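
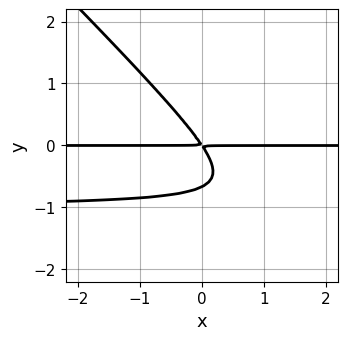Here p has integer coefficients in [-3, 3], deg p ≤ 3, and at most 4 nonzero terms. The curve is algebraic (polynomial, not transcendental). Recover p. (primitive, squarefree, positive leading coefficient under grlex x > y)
First, degree: a generic line meets the curve in up to 3 points, so deg p = 3.
Then, from the axis intercepts and sections: the visible x-axis segment lies entirely on the curve.
Finally, the integer polynomial consistent with all of this is the stated p.

3*x*y^2 + 3*y^3 + 3*x*y + 2*y^2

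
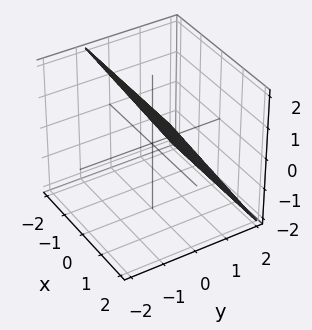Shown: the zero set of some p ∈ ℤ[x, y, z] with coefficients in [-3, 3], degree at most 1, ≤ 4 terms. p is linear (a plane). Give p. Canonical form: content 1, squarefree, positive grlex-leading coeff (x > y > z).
3*y + 2*z - 2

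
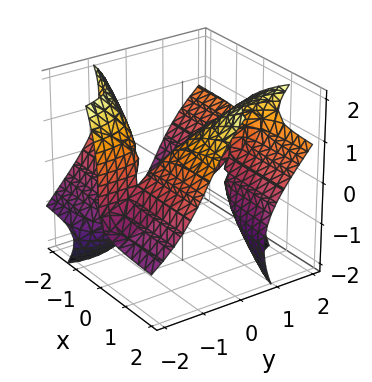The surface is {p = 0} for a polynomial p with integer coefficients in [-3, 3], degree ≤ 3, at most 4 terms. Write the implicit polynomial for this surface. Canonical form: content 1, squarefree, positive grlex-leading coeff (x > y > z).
2*x*y^2 - 3*x*y*z + z^3 - 3*x

The degree is 3 — the shape is more complex than any degree-2 surface.
From the visible intercepts: one z-axis crossing is at z = 0; every point of the y-axis in the box is on the surface; it meets the x-axis at x = 0 (among the integer gridlines).
Putting this together gives p.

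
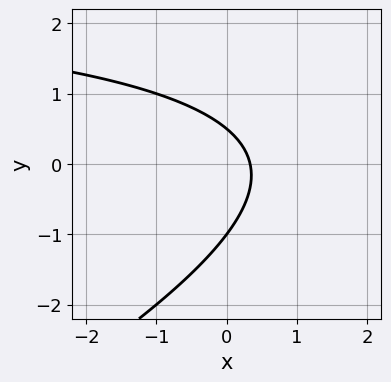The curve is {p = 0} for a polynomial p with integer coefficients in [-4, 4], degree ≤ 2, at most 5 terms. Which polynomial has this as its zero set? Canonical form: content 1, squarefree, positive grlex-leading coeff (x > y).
First, the degree is 2 — a generic line meets the curve in up to 2 points.
Next, observable constraints: it crosses the y-axis at the gridline y = -1.
Finally, assembling these constraints gives the stated polynomial.

x*y - 2*y^2 - 3*x - y + 1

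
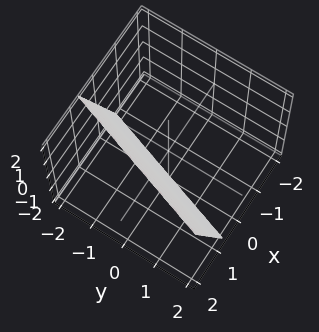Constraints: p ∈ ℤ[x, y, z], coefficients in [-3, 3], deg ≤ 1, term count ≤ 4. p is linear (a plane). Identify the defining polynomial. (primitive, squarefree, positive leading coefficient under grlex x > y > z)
3*x - y - z - 2

1. Degree: every cross-section is a straight line — this is a plane, so deg p = 1.
2. From the axis intercepts and sections: it meets the y-axis at y = -2 (among the integer gridlines); one z-axis crossing is at z = -2.
3. Assembling these constraints gives the stated polynomial.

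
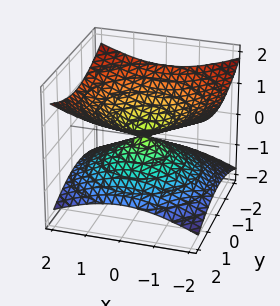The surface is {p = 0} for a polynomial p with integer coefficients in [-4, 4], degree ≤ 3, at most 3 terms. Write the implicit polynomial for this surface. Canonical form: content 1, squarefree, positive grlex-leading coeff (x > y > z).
1. deg p = 2. Two nappes meeting at a single point; a quadric.
2. Symmetries: the z-axis is an axis of rotation, so x and y enter only as x² + y²; the z ↦ −z reflection is a symmetry, so z appears only in even powers.
3. From the axis intercepts and sections: it meets the z-axis at z = 0 (among the integer gridlines); one y-axis crossing is at y = 0.
4. Matching integer coefficients to the picture gives p.

x^2 + y^2 - 3*z^2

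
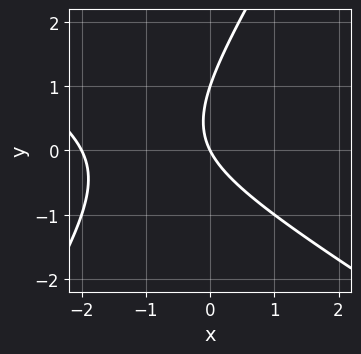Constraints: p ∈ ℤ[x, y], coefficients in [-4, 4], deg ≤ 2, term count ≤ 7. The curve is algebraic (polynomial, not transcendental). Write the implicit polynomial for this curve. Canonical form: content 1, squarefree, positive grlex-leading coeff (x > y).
x^2 + x*y - y^2 + 2*x + y

(a) deg p = 2. A generic line meets the curve in up to 2 points.
(b) Checking where it meets the axes: among the integer gridlines, it crosses the x-axis at x ∈ {-2, 0}; the y-axis gridline crossings are at y ∈ {0, 1}.
(c) Fitting integer coefficients to these (and the overall shape) gives p.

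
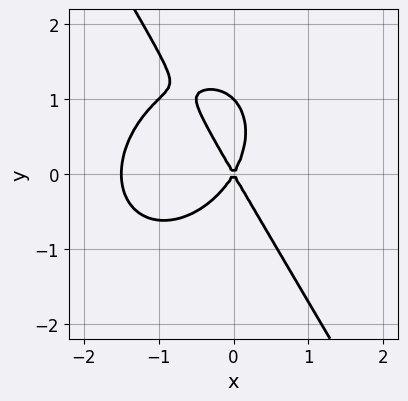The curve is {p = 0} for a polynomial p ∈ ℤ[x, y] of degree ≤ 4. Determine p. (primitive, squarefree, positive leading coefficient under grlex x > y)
2*x^3 + x*y^2 + y^3 + 3*x^2 - y^2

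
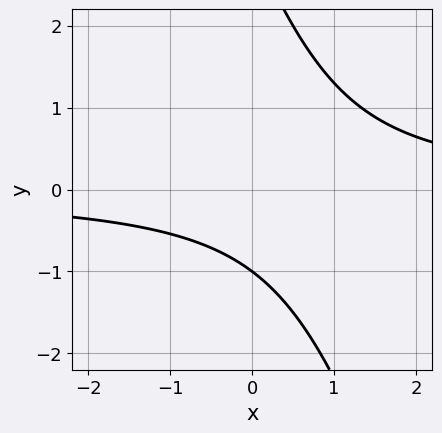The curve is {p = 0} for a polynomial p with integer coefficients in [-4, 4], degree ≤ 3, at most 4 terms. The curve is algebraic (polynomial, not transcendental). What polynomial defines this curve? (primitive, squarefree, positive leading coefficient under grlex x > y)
3*x*y + y^2 - 2*y - 3

Degree: a generic line meets the curve in up to 2 points, so deg p = 2.
From the axis intercepts and sections: no x-intercept at any integer in the box; it crosses the y-axis at the gridline y = -1.
Solving for integer coefficients yields p as stated.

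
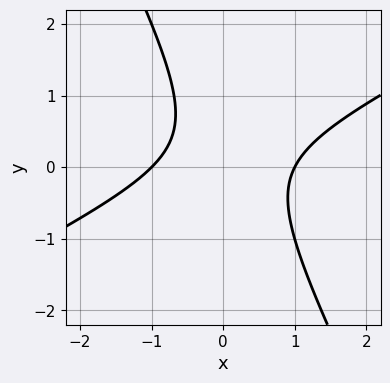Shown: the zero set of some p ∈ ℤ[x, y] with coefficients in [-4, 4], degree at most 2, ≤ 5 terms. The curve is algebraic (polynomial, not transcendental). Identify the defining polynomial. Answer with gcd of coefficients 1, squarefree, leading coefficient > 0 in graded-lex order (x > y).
2*x^2 - 3*x*y - 2*y^2 + y - 2

(a) Degree: the shape is more complex than any degree-1 curve, so deg p = 2.
(b) Checking where it meets the axes: the curve avoids every integer y-axis point in the box; the x-axis gridline crossings are at x ∈ {-1, 1}.
(c) Putting this together gives p.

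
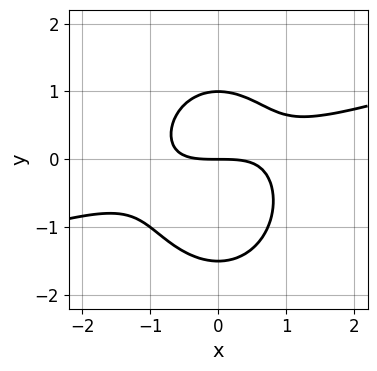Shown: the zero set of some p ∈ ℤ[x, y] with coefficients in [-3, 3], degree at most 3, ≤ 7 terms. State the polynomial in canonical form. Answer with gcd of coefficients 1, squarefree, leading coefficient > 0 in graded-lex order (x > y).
x^3 - 3*x^2*y - 2*y^3 - y^2 + 3*y

1. deg p = 3.
2. Checking where it meets the axes: among the integer gridlines, it crosses the y-axis at y ∈ {0, 1}; it crosses the x-axis at the gridline x = 0.
3. Solving for integer coefficients yields p as stated.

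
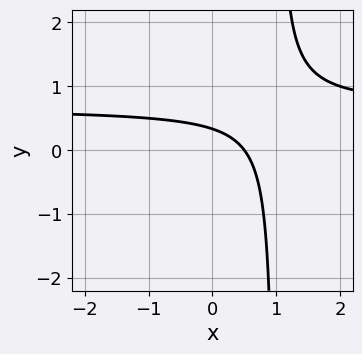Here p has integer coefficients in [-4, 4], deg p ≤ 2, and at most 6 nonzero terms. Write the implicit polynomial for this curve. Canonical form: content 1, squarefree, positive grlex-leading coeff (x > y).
First, the degree is 2 — no degree-1 curve has this shape.
Finally, solving for integer coefficients yields p as stated.

3*x*y - 2*x - 3*y + 1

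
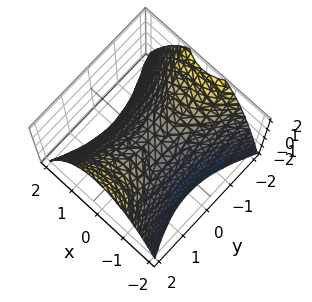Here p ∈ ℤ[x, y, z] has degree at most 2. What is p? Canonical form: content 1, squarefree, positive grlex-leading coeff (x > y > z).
(a) The degree is 2 — a saddle surface; a quadric.
(b) Symmetries: it's symmetric under y → −y, forcing even powers of y; mirror symmetry x ↦ −x ⇒ only even powers of x.
(c) From the axis intercepts and sections: one x-axis crossing is at x = 0; one y-axis crossing is at y = 0; it meets the z-axis at z = 0 (among the integer gridlines).
(d) Putting this together gives p.

2*x^2 - y^2 + 2*z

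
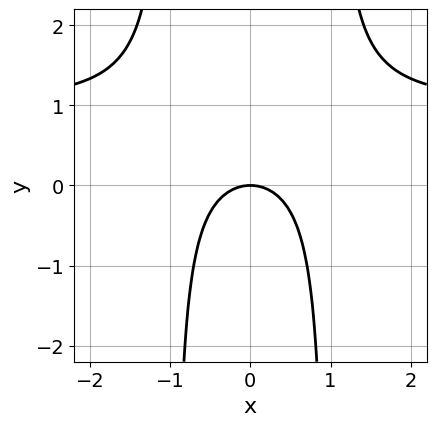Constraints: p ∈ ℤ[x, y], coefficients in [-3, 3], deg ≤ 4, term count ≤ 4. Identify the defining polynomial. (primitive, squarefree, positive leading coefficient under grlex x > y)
x^2*y - x^2 - y

1. Degree: no degree-2 curve has this shape, so deg p = 3.
2. Symmetries: it's symmetric under x → −x, forcing even powers of x.
3. From the visible intercepts: one x-axis crossing is at x = 0; one y-axis crossing is at y = 0.
4. Solving for integer coefficients yields p as stated.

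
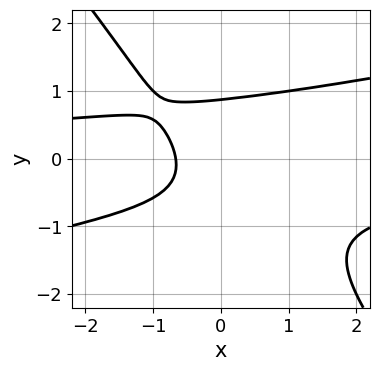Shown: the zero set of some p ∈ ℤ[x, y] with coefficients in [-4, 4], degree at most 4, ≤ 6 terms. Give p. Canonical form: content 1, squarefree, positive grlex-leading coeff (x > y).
x^2*y - 3*x*y^2 - 3*y^3 + 3*x + 2

The degree is 3 — no degree-2 curve has this shape.
Matching integer coefficients to the picture gives p.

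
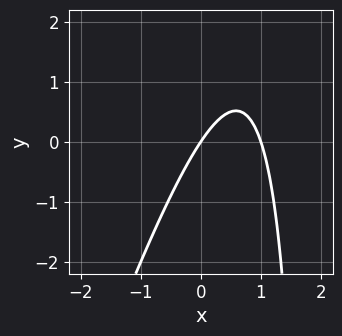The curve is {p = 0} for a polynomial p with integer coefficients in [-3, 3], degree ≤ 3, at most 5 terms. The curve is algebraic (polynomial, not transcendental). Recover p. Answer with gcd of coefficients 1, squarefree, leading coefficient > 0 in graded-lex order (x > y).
1. Degree: no degree-1 curve has this shape, so deg p = 2.
2. Reading off the gridlines: among the integer gridlines, it crosses the x-axis at x ∈ {0, 1}; it crosses the y-axis at the gridline y = 0.
3. These observations pin down the coefficients.

3*x^2 - x*y - 3*x + 2*y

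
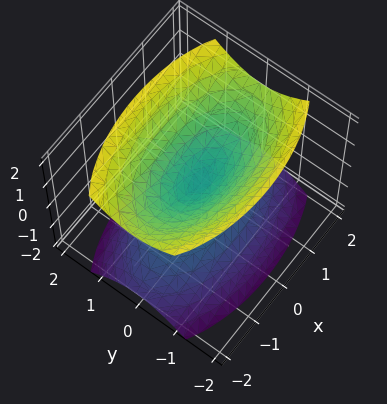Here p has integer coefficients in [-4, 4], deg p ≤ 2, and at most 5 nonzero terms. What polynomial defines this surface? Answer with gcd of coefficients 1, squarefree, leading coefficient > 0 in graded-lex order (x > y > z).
I count 2 distinct pieces.
deg p = 2.
Symmetries: mirror symmetry y ↦ −y ⇒ only even powers of y; mirror symmetry x ↦ −x ⇒ only even powers of x; the z ↦ −z reflection is a symmetry, so z appears only in even powers.
Checking where it meets the axes: one z-axis crossing is at z = 0; it meets the x-axis at x = 0 (among the integer gridlines); one y-axis crossing is at y = 0.
These observations pin down the coefficients.

x^2 + 3*y^2 - 2*z^2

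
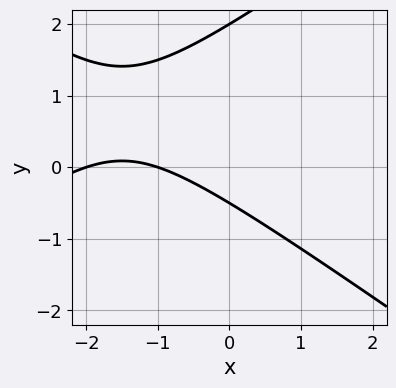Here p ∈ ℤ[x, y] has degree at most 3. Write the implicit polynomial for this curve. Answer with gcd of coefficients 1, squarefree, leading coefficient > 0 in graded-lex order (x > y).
The degree is 2 — no degree-1 curve has this shape.
Observable constraints: among the integer gridlines, it crosses the x-axis at x ∈ {-2, -1}; one y-axis crossing is at y = 2.
Fitting integer coefficients to these (and the overall shape) gives p.

x^2 - 2*y^2 + 3*x + 3*y + 2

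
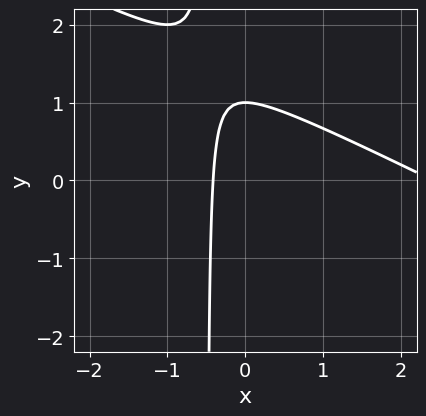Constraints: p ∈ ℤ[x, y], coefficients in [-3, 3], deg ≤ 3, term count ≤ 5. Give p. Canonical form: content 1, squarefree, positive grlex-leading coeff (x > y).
x^2 + 2*x*y - 2*x + y - 1

First, degree: no degree-1 curve has this shape, so deg p = 2.
Next, from the axis intercepts and sections: one y-axis crossing is at y = 1.
Finally, together with the visible shape, these determine p as stated.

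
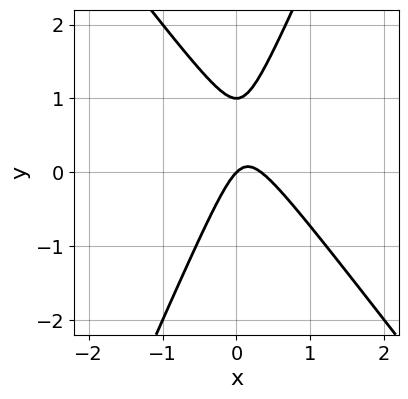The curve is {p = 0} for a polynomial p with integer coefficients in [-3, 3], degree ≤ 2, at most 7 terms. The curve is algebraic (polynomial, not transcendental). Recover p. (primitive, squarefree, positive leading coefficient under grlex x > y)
3*x^2 + x*y - y^2 - x + y

(a) The degree is 2 — no degree-1 curve has this shape.
(b) Reading off the gridlines: among the integer gridlines, it crosses the y-axis at y ∈ {0, 1}; it meets the x-axis at x = 0 (among the integer gridlines).
(c) Putting this together gives p.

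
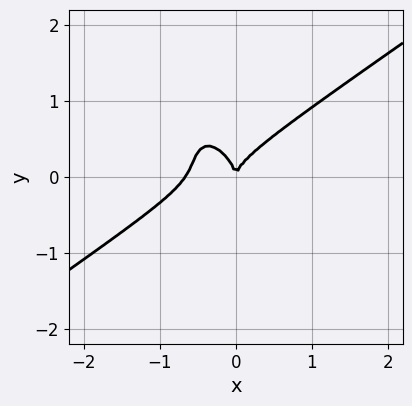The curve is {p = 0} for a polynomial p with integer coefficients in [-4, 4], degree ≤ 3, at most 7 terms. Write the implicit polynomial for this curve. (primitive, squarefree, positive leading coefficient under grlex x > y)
deg p = 3. The shape is more complex than any degree-2 curve.
From the visible intercepts: it meets the y-axis at y = 0 (among the integer gridlines); it crosses the x-axis at the gridline x = 0.
Putting this together gives p.

3*x^3 - 2*x^2*y - 2*x*y^2 - 2*y^3 + 2*x^2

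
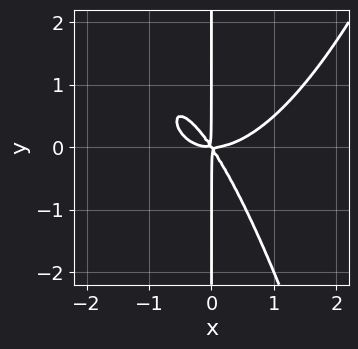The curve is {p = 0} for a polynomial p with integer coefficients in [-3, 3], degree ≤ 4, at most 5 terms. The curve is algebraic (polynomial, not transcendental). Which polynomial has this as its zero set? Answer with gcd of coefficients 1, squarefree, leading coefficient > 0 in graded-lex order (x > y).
Degree: the shape is more complex than any degree-3 curve, so deg p = 4.
From the axis intercepts and sections: every point of the y-axis in the box is on the curve.
The integer polynomial consistent with all of this is the stated p.

2*x^4 - 3*x^2*y - 2*x*y^2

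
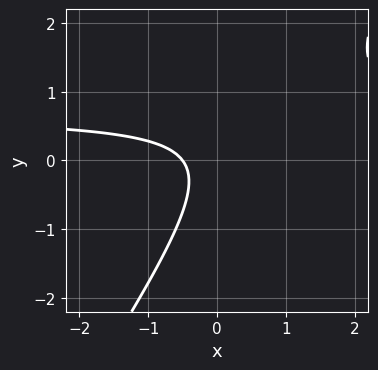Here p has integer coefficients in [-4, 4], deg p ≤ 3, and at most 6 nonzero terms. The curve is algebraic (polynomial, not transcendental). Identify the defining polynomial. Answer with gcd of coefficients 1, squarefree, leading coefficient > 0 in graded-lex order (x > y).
First, degree: no degree-1 curve has this shape, so deg p = 2.
Then, checking where it meets the axes: the curve avoids every integer y-axis point in the box.
Finally, assembling these constraints gives the stated polynomial.

3*x*y - 2*y^2 - 2*x - 1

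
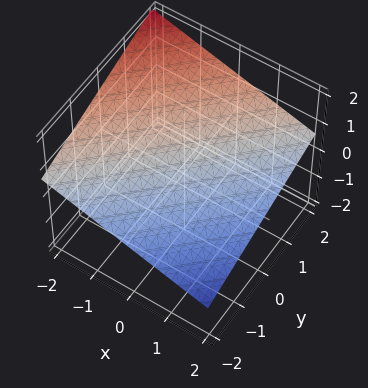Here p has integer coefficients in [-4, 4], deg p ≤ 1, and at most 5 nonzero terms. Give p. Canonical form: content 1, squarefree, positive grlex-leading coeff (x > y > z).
x - y + 3*z - 2

1. The degree is 1 — every cross-section is a straight line — this is a plane.
2. Reading off the gridlines: it meets the y-axis at y = -2 (among the integer gridlines); it meets the x-axis at x = 2 (among the integer gridlines).
3. Matching integer coefficients to the picture gives p.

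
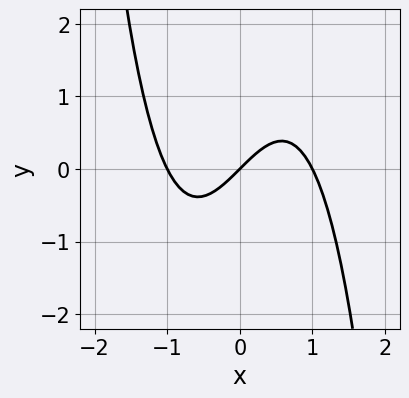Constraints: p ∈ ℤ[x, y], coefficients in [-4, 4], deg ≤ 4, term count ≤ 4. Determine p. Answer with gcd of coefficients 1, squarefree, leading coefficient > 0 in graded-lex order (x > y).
First, deg p = 3. The shape is more complex than any degree-2 curve.
Next, from the axis intercepts and sections: the x-axis gridline crossings are at x ∈ {-1, 0, 1}; it meets the y-axis at y = 0 (among the integer gridlines).
Finally, fitting integer coefficients to these (and the overall shape) gives p.

x^3 - x + y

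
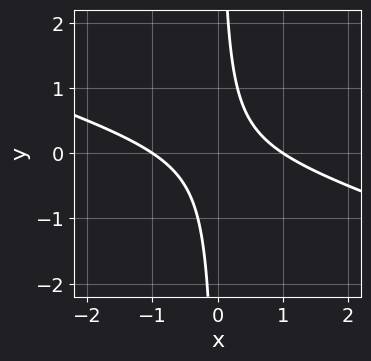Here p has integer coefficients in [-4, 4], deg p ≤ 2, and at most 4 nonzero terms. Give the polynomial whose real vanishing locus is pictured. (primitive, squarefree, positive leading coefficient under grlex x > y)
1. The degree is 2 — no degree-1 curve has this shape.
2. Checking where it meets the axes: the x-axis gridline crossings are at x ∈ {-1, 1}; no y-intercept at any integer in the box.
3. Fitting integer coefficients to these (and the overall shape) gives p.

x^2 + 3*x*y - 1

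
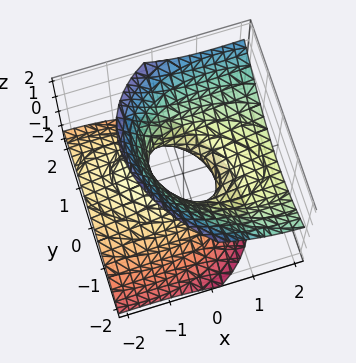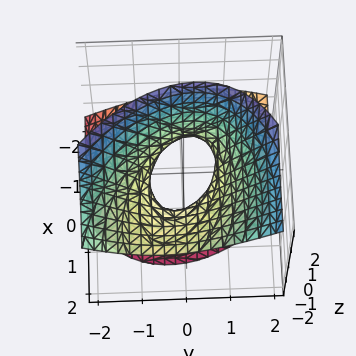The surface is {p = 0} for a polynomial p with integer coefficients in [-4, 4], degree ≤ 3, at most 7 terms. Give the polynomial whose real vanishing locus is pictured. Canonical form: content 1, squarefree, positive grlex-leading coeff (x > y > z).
x^2 + x*y - 3*x*z + 2*y^2 - 2*z^2 - 1

1. deg p = 2. No degree-1 surface has this shape.
2. Against the integer gridlines: no z-intercept at any integer in the box; the x-axis gridline crossings are at x ∈ {-1, 1}.
3. Together with the visible shape, these determine p as stated.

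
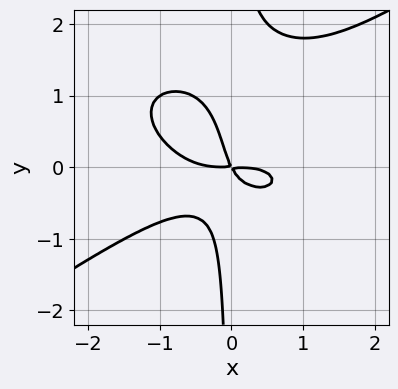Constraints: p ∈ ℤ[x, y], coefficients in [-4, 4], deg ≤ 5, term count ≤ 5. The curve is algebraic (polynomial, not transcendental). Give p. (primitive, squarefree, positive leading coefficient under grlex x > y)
deg p = 4.
Putting this together gives p.

x^4 - 3*x*y^3 + 3*x*y^2 + 2*x*y + y^2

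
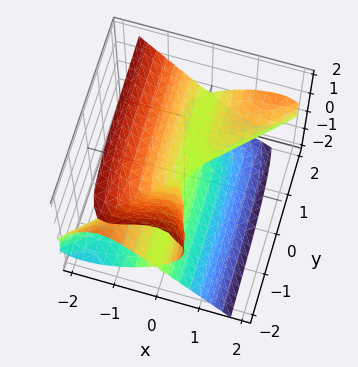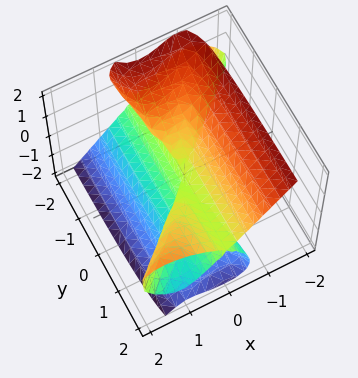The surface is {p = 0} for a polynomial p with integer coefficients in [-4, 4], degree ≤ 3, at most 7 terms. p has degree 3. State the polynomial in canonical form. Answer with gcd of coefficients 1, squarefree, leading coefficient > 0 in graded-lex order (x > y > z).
3*x^3 - 3*x^2*y - x^2*z + 2*y*z^2 + 2*z^3

First, deg p = 3. No degree-2 surface has this shape.
Then, from the axis intercepts and sections: the visible y-axis segment lies entirely on the surface; it meets the z-axis at z = 0 (among the integer gridlines).
Finally, fitting integer coefficients to these (and the overall shape) gives p.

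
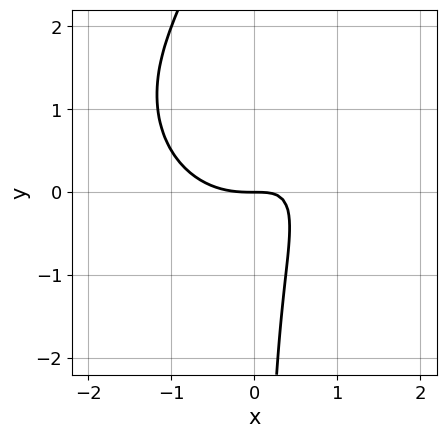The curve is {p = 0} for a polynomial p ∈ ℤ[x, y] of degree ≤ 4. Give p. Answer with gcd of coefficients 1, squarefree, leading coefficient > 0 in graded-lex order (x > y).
(a) deg p = 3. A generic line meets the curve in up to 3 points.
(b) Observable constraints: it meets the y-axis at y = 0 (among the integer gridlines); one x-axis crossing is at x = 0.
(c) The integer polynomial consistent with all of this is the stated p.

2*x^3 + 2*x*y^2 - 3*x*y + 2*y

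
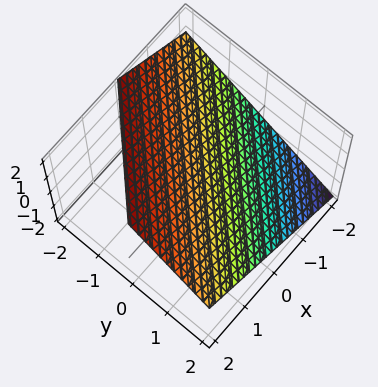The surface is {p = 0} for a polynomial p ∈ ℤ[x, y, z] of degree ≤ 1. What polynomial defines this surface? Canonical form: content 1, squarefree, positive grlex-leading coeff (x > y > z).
2*x - 2*y - 3*z + 2

(a) Degree: every cross-section is a straight line — this is a plane, so deg p = 1.
(b) Against the integer gridlines: one y-axis crossing is at y = 1; it meets the x-axis at x = -1 (among the integer gridlines).
(c) Assembling these constraints gives the stated polynomial.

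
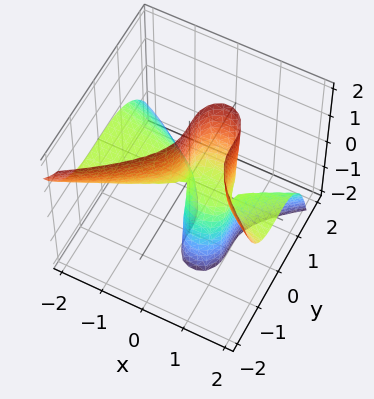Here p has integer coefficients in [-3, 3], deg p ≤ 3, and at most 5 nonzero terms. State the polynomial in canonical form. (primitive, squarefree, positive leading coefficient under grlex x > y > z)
x^2*z + y^3 - x*z

First, deg p = 3.
Next, from the axis intercepts and sections: every point of the z-axis in the box is on the surface; the visible x-axis segment lies entirely on the surface; it crosses the y-axis at the gridline y = 0.
Finally, putting this together gives p.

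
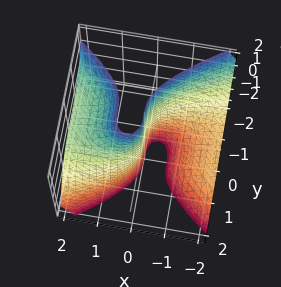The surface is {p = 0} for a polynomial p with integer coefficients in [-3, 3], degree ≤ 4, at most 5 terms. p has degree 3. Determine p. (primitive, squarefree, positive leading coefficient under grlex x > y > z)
1. Degree: a generic line meets the surface in up to 3 points, so deg p = 3.
2. Against the integer gridlines: one x-axis crossing is at x = 0; every point of the z-axis in the box is on the surface; it meets the y-axis at y = 0 (among the integer gridlines).
3. The integer polynomial consistent with all of this is the stated p.

2*x^2*z + 2*y^3 - 3*x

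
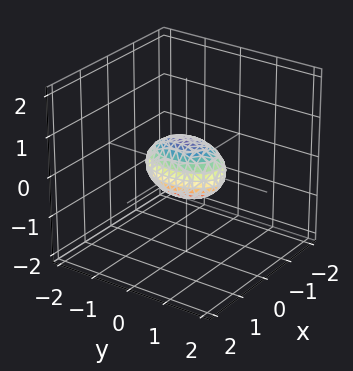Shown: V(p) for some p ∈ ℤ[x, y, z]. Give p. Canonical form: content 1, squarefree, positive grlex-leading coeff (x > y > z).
2*x^2 + y^2 + 2*z^2 - 1

Degree: a closed, bounded, convex surface; a quadric, so deg p = 2.
Symmetries: mirror symmetry x ↦ −x ⇒ only even powers of x; the z ↦ −z reflection is a symmetry, so z appears only in even powers; it's symmetric under y → −y, forcing even powers of y.
Reading off the gridlines: among the integer gridlines, it crosses the y-axis at y ∈ {-1, 1}.
The integer polynomial consistent with all of this is the stated p.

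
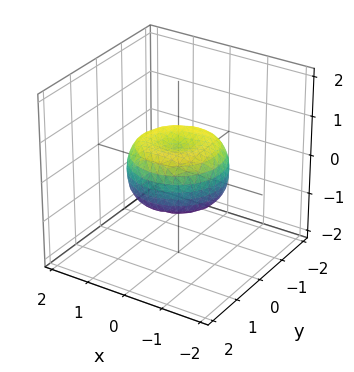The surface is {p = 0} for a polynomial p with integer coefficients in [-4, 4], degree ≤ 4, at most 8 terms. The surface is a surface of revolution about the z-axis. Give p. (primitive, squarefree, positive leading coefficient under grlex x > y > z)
2*x^4 + 4*x^2*y^2 + 2*y^4 - 2*x^2 - 2*y^2 + 3*z^2 - 1

Degree: the shape is more complex than any degree-3 surface, so deg p = 4.
Symmetry: the z-axis is an axis of rotation, so x and y enter only as x² + y².
Checking where it meets the axes: a circular section at z = 0 has radius between 1 and 2.
These observations pin down the coefficients.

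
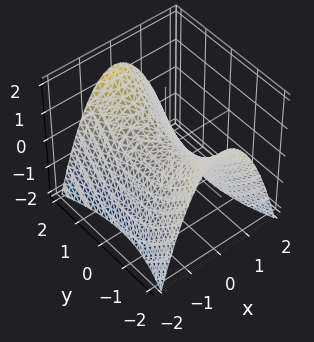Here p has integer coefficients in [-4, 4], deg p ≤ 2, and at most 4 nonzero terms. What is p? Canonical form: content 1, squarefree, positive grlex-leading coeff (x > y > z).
3*x^2 - y^2 + 3*z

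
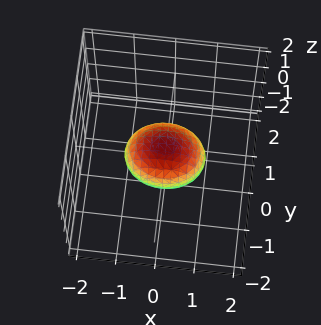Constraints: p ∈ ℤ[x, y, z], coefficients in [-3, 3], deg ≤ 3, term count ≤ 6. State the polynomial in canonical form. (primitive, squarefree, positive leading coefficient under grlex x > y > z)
Degree: a closed, bounded, convex surface; a quadric, so deg p = 2.
Symmetries: the x ↦ −x reflection is a symmetry, so x appears only in even powers; it's symmetric under z → −z, forcing even powers of z; mirror symmetry y ↦ −y ⇒ only even powers of y.
Reading off the gridlines: the x-axis gridline crossings are at x ∈ {-1, 1}.
Matching integer coefficients to the picture gives p.

2*x^2 + 3*y^2 + 3*z^2 - 2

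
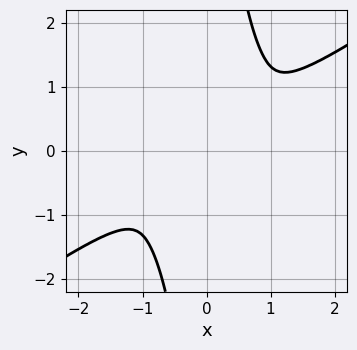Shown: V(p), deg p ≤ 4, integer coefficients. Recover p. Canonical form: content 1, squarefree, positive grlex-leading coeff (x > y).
2*x^4 - 2*x^3*y - 2*x*y^3 + 3*y^2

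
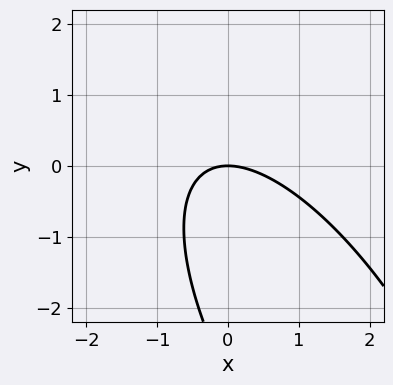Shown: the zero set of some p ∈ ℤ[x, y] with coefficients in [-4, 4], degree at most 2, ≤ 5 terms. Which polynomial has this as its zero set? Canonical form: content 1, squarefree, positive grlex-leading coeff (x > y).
2*x^2 + 2*x*y + y^2 + 3*y

First, the degree is 2 — the shape is more complex than any degree-1 curve.
Then, against the integer gridlines: it meets the x-axis at x = 0 (among the integer gridlines); it crosses the y-axis at the gridline y = 0.
Finally, solving for integer coefficients yields p as stated.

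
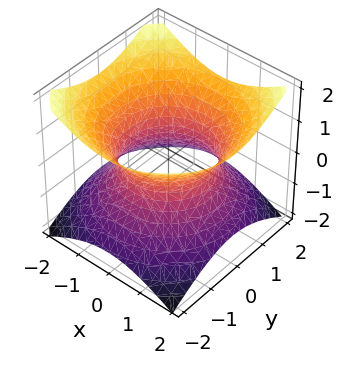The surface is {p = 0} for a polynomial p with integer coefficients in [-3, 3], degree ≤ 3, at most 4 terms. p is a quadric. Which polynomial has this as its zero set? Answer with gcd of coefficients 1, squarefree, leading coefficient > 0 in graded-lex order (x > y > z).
(a) Degree: an hourglass — one-sheet hyperboloid; a quadric, so deg p = 2.
(b) Symmetries: mirror symmetry z ↦ −z ⇒ only even powers of z; the surface is invariant under rotation about z: p = q(x² + y², z).
(c) Against the integer gridlines: the surface avoids every integer z-axis point in the box; a circular section at z = 1 has radius between 1 and 2.
(d) Together with the visible shape, these determine p as stated.

2*x^2 + 2*y^2 - 3*z^2 - 3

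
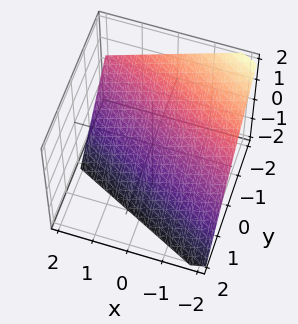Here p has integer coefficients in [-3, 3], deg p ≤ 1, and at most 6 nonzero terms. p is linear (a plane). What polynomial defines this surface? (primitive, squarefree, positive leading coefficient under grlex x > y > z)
x + 2*y + 2*z + 2

The degree is 1 — the surface is flat (a plane).
From the axis intercepts and sections: it crosses the y-axis at the gridline y = -1; it crosses the x-axis at the gridline x = -2; it meets the z-axis at z = -1 (among the integer gridlines).
Putting this together gives p.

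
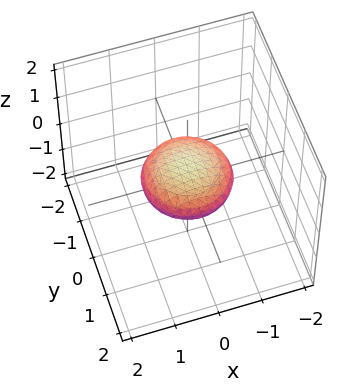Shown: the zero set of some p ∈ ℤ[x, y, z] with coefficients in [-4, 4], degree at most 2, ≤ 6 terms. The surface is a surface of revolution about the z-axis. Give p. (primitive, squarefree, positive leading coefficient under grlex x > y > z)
x^2 + y^2 + 3*z^2 - 1

The degree is 2 — a generic line meets the surface in up to 2 points.
By symmetry, the z-axis is an axis of rotation, so x and y enter only as x² + y².
Reading off the gridlines: a circular section at z = 0 has radius exactly 1; the x-axis gridline crossings are at x ∈ {-1, 1}; the y-axis gridline crossings are at y ∈ {-1, 1}.
Solving for integer coefficients yields p as stated.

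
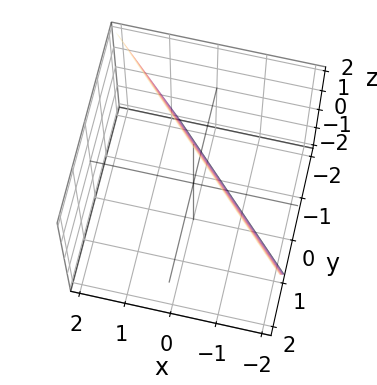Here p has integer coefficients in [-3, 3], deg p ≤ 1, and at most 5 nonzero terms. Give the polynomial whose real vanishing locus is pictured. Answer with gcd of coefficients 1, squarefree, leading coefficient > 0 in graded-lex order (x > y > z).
3*x + 3*y - z + 2

1. Degree: the surface is flat (a plane), so deg p = 1.
2. Against the integer gridlines: it meets the z-axis at z = 2 (among the integer gridlines).
3. Solving for integer coefficients yields p as stated.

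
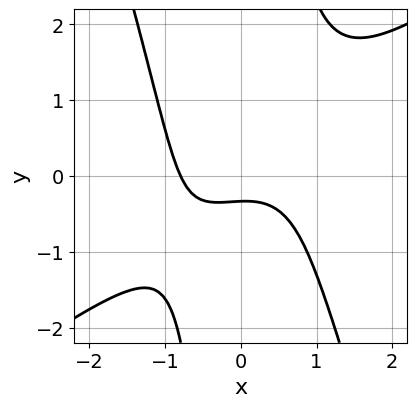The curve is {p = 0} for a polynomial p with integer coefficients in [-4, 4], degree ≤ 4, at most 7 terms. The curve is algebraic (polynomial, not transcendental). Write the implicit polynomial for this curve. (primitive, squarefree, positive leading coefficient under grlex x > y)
1. Degree: the shape is more complex than any degree-2 curve, so deg p = 3.
2. Putting this together gives p.

2*x^3 - 2*x^2*y - x*y^2 + 3*y + 1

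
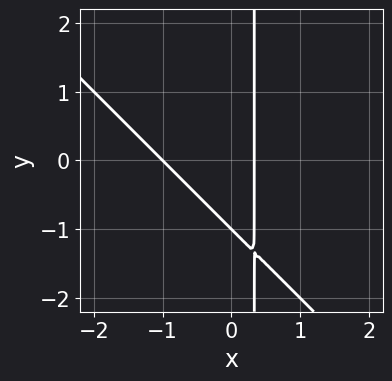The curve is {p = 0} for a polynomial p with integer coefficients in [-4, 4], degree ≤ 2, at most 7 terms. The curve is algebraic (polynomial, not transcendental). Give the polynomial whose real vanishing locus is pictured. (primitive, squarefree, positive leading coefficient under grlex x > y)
First, the degree is 2 — a generic line meets the curve in up to 2 points.
Next, reading off the gridlines: one y-axis crossing is at y = -1; it crosses the x-axis at the gridline x = -1.
Finally, together with the visible shape, these determine p as stated.

3*x^2 + 3*x*y + 2*x - y - 1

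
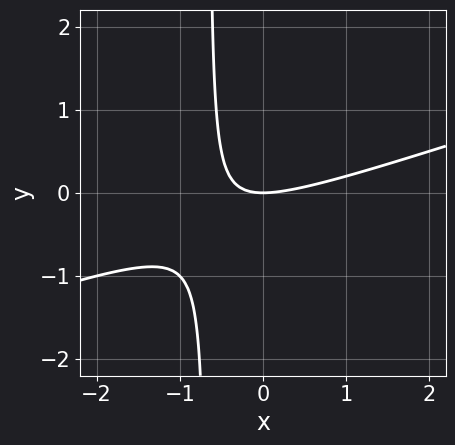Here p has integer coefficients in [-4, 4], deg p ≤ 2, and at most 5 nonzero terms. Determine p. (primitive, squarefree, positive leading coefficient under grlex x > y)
(a) The degree is 2 — no degree-1 curve has this shape.
(b) Against the integer gridlines: it crosses the x-axis at the gridline x = 0; one y-axis crossing is at y = 0.
(c) Assembling these constraints gives the stated polynomial.

x^2 - 3*x*y - 2*y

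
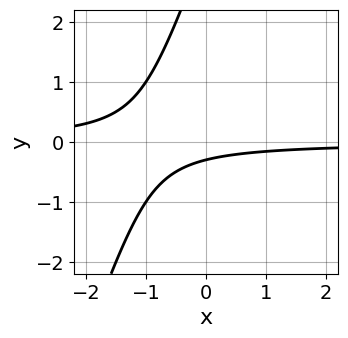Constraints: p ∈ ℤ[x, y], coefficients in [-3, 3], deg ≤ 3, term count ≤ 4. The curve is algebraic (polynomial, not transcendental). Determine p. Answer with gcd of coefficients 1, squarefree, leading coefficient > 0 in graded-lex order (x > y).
(a) The degree is 2 — a generic line meets the curve in up to 2 points.
(b) Observable constraints: it misses every integer gridline on the x-axis.
(c) The integer polynomial consistent with all of this is the stated p.

3*x*y - y^2 + 3*y + 1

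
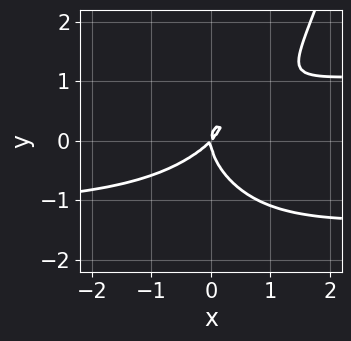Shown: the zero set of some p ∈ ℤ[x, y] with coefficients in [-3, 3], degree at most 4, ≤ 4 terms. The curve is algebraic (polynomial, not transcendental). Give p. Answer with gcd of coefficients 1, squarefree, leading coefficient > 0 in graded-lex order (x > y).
1. deg p = 4. A generic line meets the curve in up to 4 points.
2. Against the integer gridlines: it crosses the x-axis at the gridline x = 0; it crosses the y-axis at the gridline y = 0.
3. Fitting integer coefficients to these (and the overall shape) gives p.

2*x^2*y^2 - 3*y^3 - 3*x^2 + 3*x*y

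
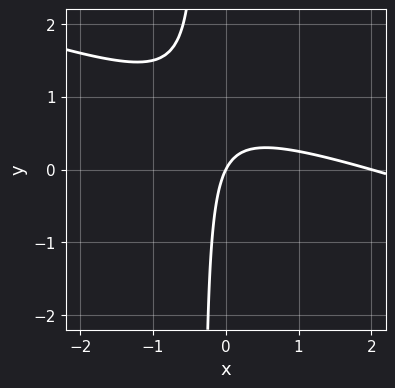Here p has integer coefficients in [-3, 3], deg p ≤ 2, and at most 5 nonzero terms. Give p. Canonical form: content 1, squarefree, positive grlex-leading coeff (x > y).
(a) The degree is 2 — no degree-1 curve has this shape.
(b) From the visible intercepts: among the integer gridlines, it crosses the x-axis at x ∈ {0, 2}; it crosses the y-axis at the gridline y = 0.
(c) These observations pin down the coefficients.

x^2 + 3*x*y - 2*x + y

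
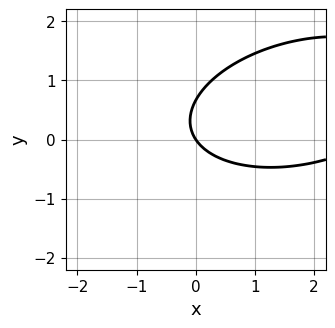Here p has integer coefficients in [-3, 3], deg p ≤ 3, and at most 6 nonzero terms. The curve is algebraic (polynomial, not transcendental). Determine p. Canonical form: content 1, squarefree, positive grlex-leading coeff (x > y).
(a) Degree: no degree-1 curve has this shape, so deg p = 2.
(b) Against the integer gridlines: one x-axis crossing is at x = 0; it crosses the y-axis at the gridline y = 0.
(c) Matching integer coefficients to the picture gives p.

x^2 - x*y + 3*y^2 - 3*x - 2*y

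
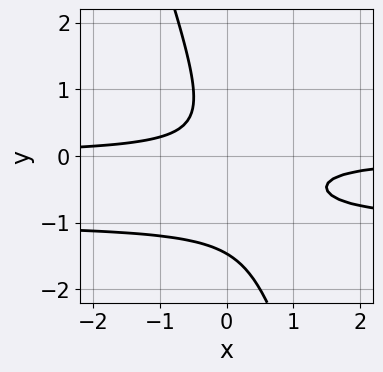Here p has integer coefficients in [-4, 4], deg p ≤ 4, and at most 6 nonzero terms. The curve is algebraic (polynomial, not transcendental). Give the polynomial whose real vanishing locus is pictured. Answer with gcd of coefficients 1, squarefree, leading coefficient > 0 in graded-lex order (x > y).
3*x*y^2 + y^3 + 3*x*y + y^2 + 1

1. Degree: the shape is more complex than any degree-2 curve, so deg p = 3.
2. From the axis intercepts and sections: the curve avoids every integer x-axis point in the box.
3. The integer polynomial consistent with all of this is the stated p.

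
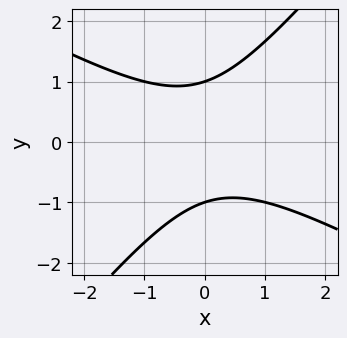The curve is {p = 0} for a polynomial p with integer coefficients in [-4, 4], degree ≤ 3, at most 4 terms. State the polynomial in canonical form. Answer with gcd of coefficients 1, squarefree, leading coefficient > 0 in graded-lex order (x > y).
2*x^2 + 2*x*y - 3*y^2 + 3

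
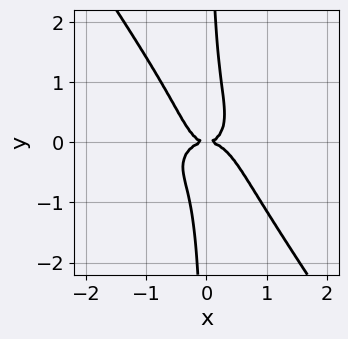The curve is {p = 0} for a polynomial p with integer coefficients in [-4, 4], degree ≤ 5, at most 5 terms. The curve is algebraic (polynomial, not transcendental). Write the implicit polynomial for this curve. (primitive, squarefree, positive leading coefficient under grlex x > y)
The degree is 4 — the shape is more complex than any degree-3 curve.
Against the integer gridlines: it meets the y-axis at y = 0 (among the integer gridlines); it meets the x-axis at x = 0 (among the integer gridlines).
Solving for integer coefficients yields p as stated.

3*x^4 + 3*x^2*y^2 + 3*x*y^3 + x^2*y - y^2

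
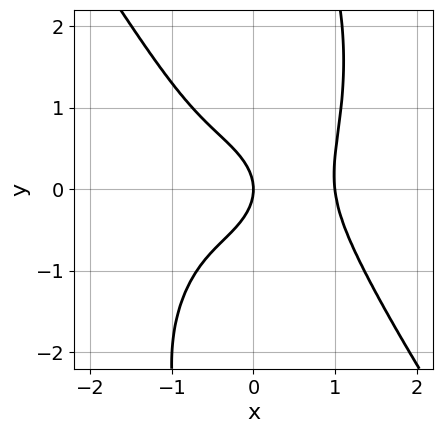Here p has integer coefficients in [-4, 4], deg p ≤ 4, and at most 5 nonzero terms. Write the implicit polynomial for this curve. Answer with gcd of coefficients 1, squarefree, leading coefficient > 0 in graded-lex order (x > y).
1. The degree is 4 — the shape is more complex than any degree-3 curve.
2. Against the integer gridlines: among the integer gridlines, it crosses the x-axis at x ∈ {0, 1}; it crosses the y-axis at the gridline y = 0.
3. Together with the visible shape, these determine p as stated.

3*x^4 + x*y^3 + x^2*y - 3*y^2 - 3*x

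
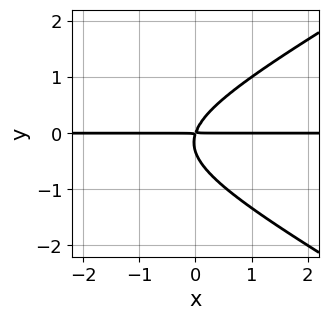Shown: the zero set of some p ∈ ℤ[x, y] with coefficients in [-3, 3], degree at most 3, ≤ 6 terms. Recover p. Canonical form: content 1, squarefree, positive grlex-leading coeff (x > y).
1. Degree: no degree-2 curve has this shape, so deg p = 3.
2. Observable constraints: the visible x-axis segment lies entirely on the curve.
3. Putting this together gives p.

x^2*y - 3*y^3 + 3*x*y - y^2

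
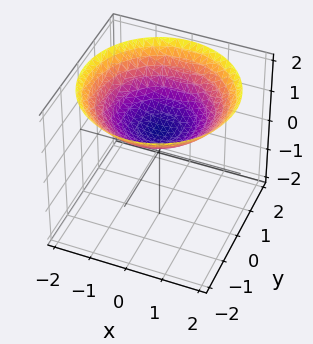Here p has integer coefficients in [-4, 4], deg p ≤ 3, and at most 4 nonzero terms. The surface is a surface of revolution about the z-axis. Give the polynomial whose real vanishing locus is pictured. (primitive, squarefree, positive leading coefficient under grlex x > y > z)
The degree is 2 — no degree-1 surface has this shape.
Symmetry: the surface is invariant under rotation about z: p = q(x² + y², z).
From the axis intercepts and sections: no x-intercept at any integer in the box; it misses every integer gridline on the y-axis.
These observations pin down the coefficients.

x^2 + y^2 - 3*z + 2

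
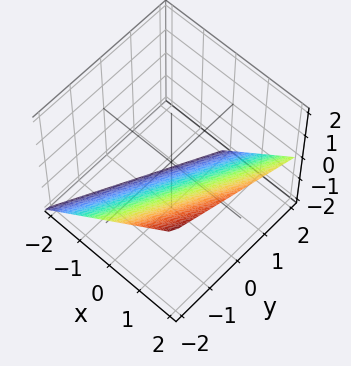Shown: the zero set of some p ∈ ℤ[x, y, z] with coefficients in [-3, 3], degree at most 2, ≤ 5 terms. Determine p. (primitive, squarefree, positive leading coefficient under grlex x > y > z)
2*x - y - 2*z - 2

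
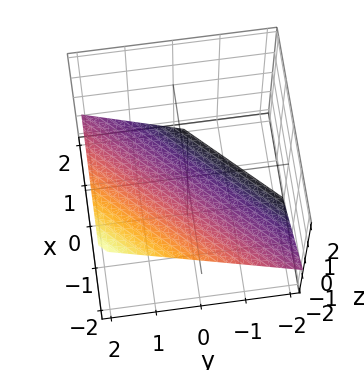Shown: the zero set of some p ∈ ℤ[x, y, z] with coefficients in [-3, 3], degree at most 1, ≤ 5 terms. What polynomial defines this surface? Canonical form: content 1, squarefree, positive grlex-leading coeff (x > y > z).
2*x - 2*y + 3*z + 2

(a) The degree is 1 — the surface is flat (a plane).
(b) From the axis intercepts and sections: one x-axis crossing is at x = -1; it crosses the y-axis at the gridline y = 1.
(c) Putting this together gives p.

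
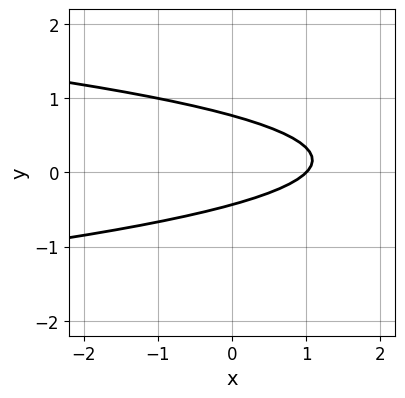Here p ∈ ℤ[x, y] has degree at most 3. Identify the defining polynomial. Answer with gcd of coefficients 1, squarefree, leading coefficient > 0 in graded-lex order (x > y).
3*y^2 + x - y - 1

1. The degree is 2 — no degree-1 curve has this shape.
2. From the axis intercepts and sections: it crosses the x-axis at the gridline x = 1.
3. The integer polynomial consistent with all of this is the stated p.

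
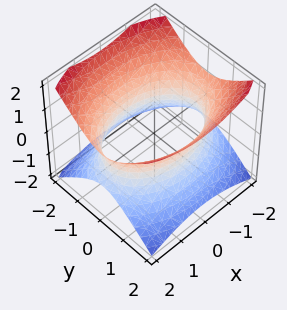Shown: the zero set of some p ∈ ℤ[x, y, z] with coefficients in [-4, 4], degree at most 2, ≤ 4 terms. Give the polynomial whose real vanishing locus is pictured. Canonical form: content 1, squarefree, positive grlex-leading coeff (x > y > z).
First, the degree is 2 — an hourglass — one-sheet hyperboloid; a quadric.
Next, symmetries: the x ↦ −x reflection is a symmetry, so x appears only in even powers; the z ↦ −z reflection is a symmetry, so z appears only in even powers; it's symmetric under y → −y, forcing even powers of y.
Next, from the visible intercepts: it misses every integer gridline on the z-axis.
Finally, fitting integer coefficients to these (and the overall shape) gives p.

x^2 + 2*y^2 - 2*z^2 - 3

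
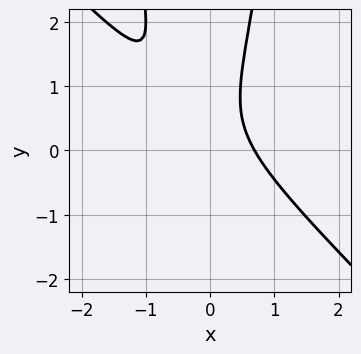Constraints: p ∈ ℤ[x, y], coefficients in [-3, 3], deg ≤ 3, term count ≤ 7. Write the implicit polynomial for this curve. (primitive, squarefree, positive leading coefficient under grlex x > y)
3*x^3 + 3*x^2*y - y^2 + y - 1

1. The degree is 3 — the shape is more complex than any degree-2 curve.
2. From the axis intercepts and sections: no y-intercept at any integer in the box.
3. Putting this together gives p.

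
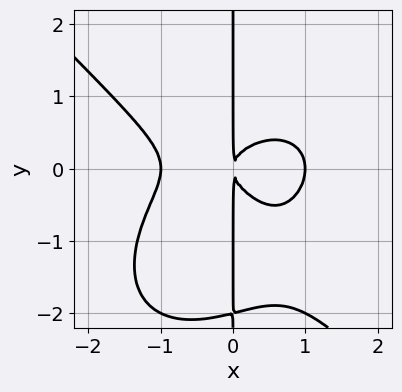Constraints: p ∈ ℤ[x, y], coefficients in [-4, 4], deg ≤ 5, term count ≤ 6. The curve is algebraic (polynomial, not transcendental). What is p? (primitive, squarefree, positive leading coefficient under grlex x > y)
x^4 + x*y^3 + 2*x*y^2 - x^2

1. deg p = 4. No degree-3 curve has this shape.
2. Against the integer gridlines: among the integer gridlines, it crosses the x-axis at x ∈ {-1, 1}; every point of the y-axis in the box is on the curve.
3. Putting this together gives p.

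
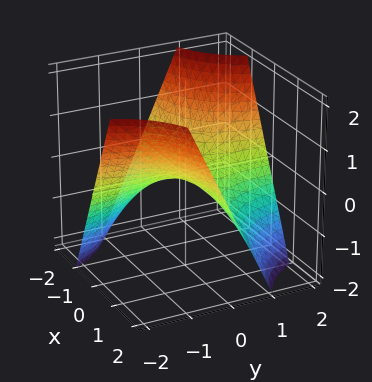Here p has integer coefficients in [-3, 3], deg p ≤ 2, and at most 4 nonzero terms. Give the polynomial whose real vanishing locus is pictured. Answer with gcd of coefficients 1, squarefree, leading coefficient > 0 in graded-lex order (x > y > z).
x*y + z

Degree: a saddle surface; a quadric, so deg p = 2.
Against the integer gridlines: the visible x-axis segment lies entirely on the surface; the visible y-axis segment lies entirely on the surface.
Matching integer coefficients to the picture gives p.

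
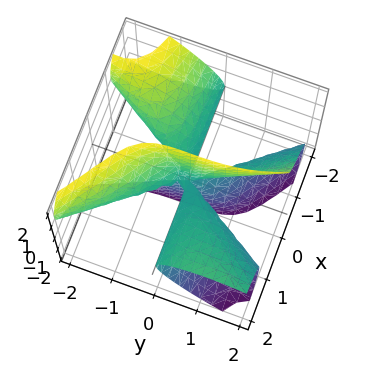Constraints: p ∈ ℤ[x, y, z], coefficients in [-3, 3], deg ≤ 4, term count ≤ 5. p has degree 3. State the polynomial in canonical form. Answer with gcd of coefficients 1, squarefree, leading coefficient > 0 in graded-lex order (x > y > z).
First, I count 2 distinct pieces.
Next, degree: the shape is more complex than any degree-2 surface, so deg p = 3.
Then, checking where it meets the axes: one y-axis crossing is at y = 0; the visible x-axis segment lies entirely on the surface; the visible z-axis segment lies entirely on the surface.
Finally, matching integer coefficients to the picture gives p.

2*x^2*y - 3*x*y*z - 3*x*z^2 - y^3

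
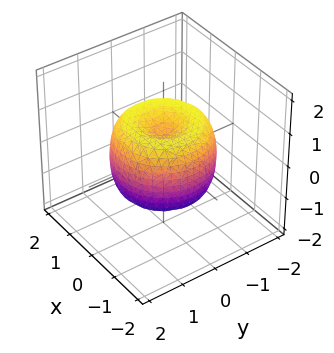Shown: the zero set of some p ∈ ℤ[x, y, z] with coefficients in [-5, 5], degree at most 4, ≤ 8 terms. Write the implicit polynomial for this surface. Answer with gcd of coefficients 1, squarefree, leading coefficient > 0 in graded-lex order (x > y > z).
1. The degree is 4 — no degree-3 surface has this shape.
2. Symmetry: the z-axis is an axis of rotation, so x and y enter only as x² + y².
3. From the axis intercepts and sections: a circular section at z = -1 has radius between 0 and 1.
4. Fitting integer coefficients to these (and the overall shape) gives p.

2*x^4 + 4*x^2*y^2 + 2*y^4 - 3*x^2 - 3*y^2 + 2*z^2 - 1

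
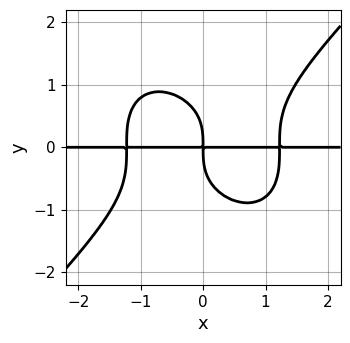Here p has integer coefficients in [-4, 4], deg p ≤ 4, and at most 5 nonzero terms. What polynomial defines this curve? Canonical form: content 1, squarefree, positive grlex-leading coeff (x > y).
2*x^3*y - 2*y^4 - 3*x*y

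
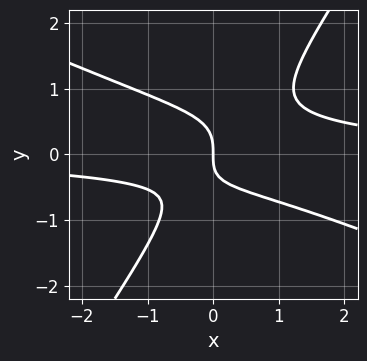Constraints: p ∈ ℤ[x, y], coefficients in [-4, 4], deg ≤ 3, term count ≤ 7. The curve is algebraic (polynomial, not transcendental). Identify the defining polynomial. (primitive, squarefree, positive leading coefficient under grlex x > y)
2*x^2*y + 3*x*y^2 - 3*y^3 - x*y - 2*x

1. Degree: a generic line meets the curve in up to 3 points, so deg p = 3.
2. Reading off the gridlines: it meets the x-axis at x = 0 (among the integer gridlines); one y-axis crossing is at y = 0.
3. Assembling these constraints gives the stated polynomial.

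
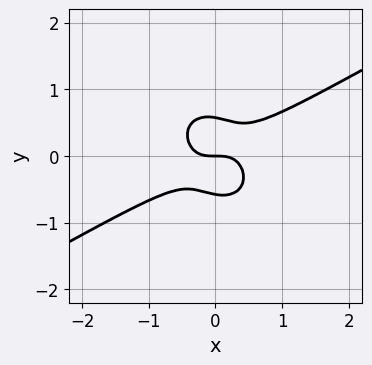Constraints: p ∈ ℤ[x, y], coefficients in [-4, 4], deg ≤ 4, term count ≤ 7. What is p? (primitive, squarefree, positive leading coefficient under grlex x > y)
2*x^3 - 2*x^2*y - x*y^2 - 3*y^3 + y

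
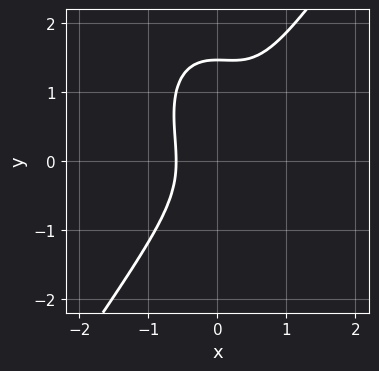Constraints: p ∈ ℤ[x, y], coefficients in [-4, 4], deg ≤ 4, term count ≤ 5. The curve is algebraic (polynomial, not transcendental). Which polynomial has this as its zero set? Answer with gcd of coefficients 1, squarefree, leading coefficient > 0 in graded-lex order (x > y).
First, the degree is 3 — the shape is more complex than any degree-2 curve.
Finally, the integer polynomial consistent with all of this is the stated p.

3*x^3 - y^3 - x^2 + y^2 + 1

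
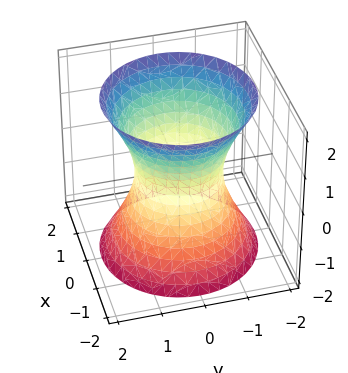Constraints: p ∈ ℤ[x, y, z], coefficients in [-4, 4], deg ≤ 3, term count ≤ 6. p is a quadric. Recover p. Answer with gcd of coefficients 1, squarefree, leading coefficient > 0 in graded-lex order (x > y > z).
1. deg p = 2. An hourglass — one-sheet hyperboloid; a quadric.
2. Symmetries: rotational symmetry about the z-axis ⇒ p depends on x, y only through x² + y²; the z ↦ −z reflection is a symmetry, so z appears only in even powers.
3. Against the integer gridlines: it misses every integer gridline on the z-axis; a circular section at z = 1 has radius between 1 and 2; among the integer gridlines, it crosses the x-axis at x ∈ {-1, 1}; the y-axis gridline crossings are at y ∈ {-1, 1}.
4. The integer polynomial consistent with all of this is the stated p.

2*x^2 + 2*y^2 - z^2 - 2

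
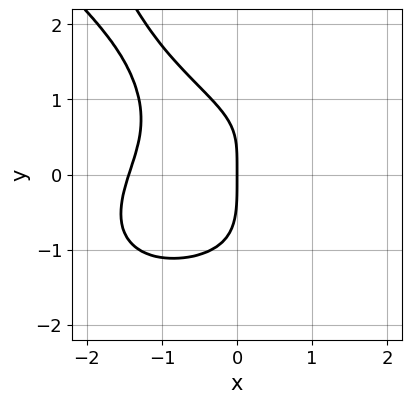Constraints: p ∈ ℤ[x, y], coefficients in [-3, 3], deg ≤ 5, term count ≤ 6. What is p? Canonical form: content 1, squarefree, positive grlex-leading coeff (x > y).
(a) Degree: no degree-3 curve has this shape, so deg p = 4.
(b) From the visible intercepts: one y-axis crossing is at y = 0; it meets the x-axis at x = 0 (among the integer gridlines).
(c) Putting this together gives p.

x^4 + 2*x*y^3 + y^4 - 2*x*y + 3*x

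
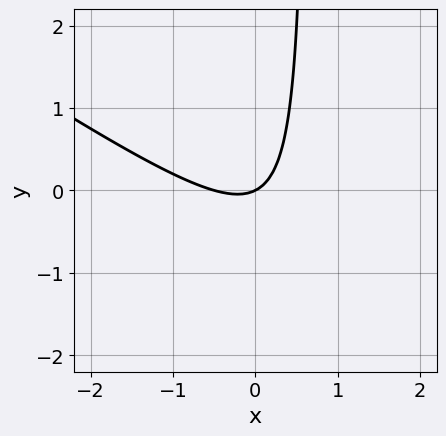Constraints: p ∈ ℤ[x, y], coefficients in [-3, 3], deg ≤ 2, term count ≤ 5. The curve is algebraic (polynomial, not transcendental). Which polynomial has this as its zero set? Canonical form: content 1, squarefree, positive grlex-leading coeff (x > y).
First, deg p = 2. The shape is more complex than any degree-1 curve.
Next, against the integer gridlines: it meets the x-axis at x = 0 (among the integer gridlines); it crosses the y-axis at the gridline y = 0.
Finally, fitting integer coefficients to these (and the overall shape) gives p.

2*x^2 + 3*x*y + x - 2*y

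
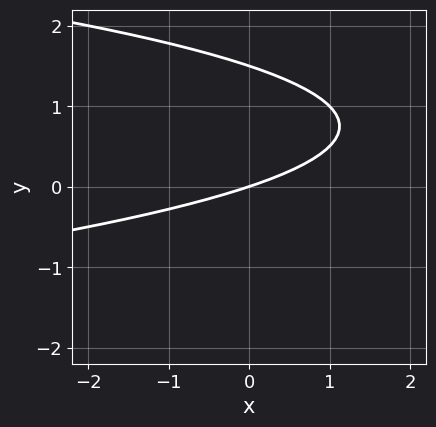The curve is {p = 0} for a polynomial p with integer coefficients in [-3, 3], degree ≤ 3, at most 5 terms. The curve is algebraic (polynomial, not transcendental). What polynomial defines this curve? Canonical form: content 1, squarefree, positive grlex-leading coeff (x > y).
2*y^2 + x - 3*y

(a) The degree is 2 — the shape is more complex than any degree-1 curve.
(b) Reading off the gridlines: one y-axis crossing is at y = 0; it meets the x-axis at x = 0 (among the integer gridlines).
(c) Putting this together gives p.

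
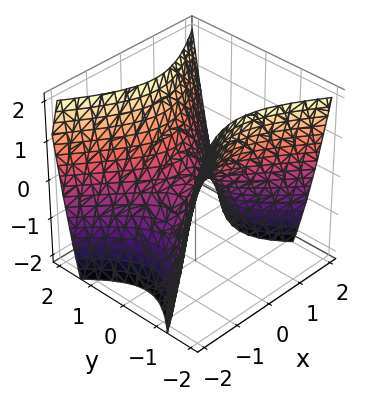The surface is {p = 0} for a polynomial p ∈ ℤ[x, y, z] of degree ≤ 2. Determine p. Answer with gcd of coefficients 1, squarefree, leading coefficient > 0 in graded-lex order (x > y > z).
2*x^2 - 3*y^2 + 2*z

1. The degree is 2 — a hyperbolic paraboloid; a quadric.
2. Symmetries: mirror symmetry x ↦ −x ⇒ only even powers of x; mirror symmetry y ↦ −y ⇒ only even powers of y.
3. Reading off the gridlines: it crosses the z-axis at the gridline z = 0; one x-axis crossing is at x = 0; it meets the y-axis at y = 0 (among the integer gridlines).
4. Putting this together gives p.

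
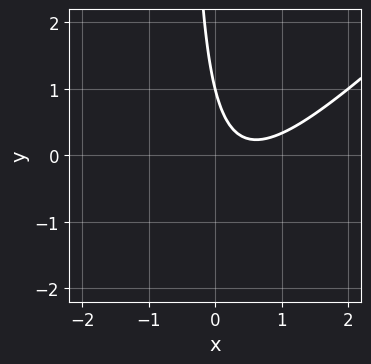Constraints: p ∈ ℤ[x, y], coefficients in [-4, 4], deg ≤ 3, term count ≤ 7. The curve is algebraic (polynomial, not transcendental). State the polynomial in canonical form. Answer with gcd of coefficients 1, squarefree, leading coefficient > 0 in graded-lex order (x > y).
2*x^2 - 2*x*y - 2*x - y + 1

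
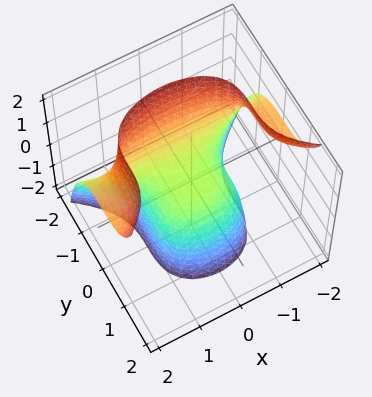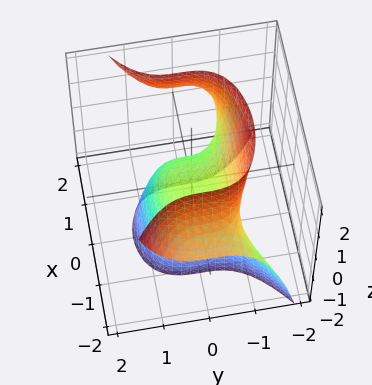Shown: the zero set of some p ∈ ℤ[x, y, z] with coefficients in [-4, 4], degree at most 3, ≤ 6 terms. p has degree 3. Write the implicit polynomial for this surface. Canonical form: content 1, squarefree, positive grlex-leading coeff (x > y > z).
1. Degree: no degree-2 surface has this shape, so deg p = 3.
2. Reading off the gridlines: it meets the y-axis at y = 0 (among the integer gridlines); one x-axis crossing is at x = 0; it meets the z-axis at z = 0 (among the integer gridlines).
3. The integer polynomial consistent with all of this is the stated p.

2*x^2*z - 3*y^3 - x^2 - 3*z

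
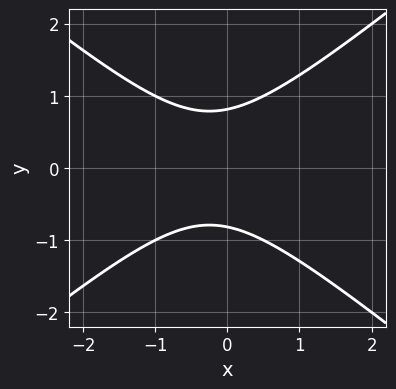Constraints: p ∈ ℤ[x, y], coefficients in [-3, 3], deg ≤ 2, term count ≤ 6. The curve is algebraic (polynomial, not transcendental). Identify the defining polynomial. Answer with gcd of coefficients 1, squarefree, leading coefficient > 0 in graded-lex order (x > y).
2*x^2 - 3*y^2 + x + 2

1. The degree is 2 — a generic line meets the curve in up to 2 points.
2. Symmetries: mirror symmetry y ↦ −y ⇒ only even powers of y.
3. From the visible intercepts: it misses every integer gridline on the x-axis.
4. Matching integer coefficients to the picture gives p.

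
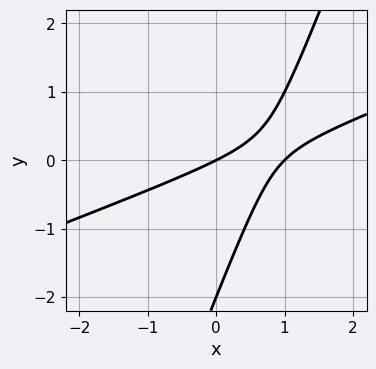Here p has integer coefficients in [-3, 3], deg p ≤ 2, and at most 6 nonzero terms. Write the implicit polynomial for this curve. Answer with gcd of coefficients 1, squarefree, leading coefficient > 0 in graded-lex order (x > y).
x^2 - 3*x*y + y^2 - x + 2*y

1. deg p = 2. A generic line meets the curve in up to 2 points.
2. Against the integer gridlines: the x-axis gridline crossings are at x ∈ {0, 1}; among the integer gridlines, it crosses the y-axis at y ∈ {-2, 0}.
3. Together with the visible shape, these determine p as stated.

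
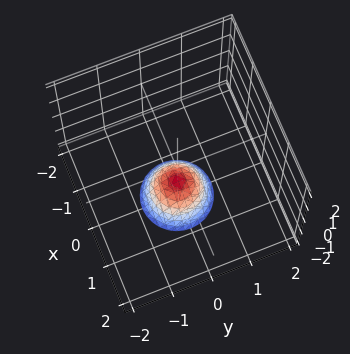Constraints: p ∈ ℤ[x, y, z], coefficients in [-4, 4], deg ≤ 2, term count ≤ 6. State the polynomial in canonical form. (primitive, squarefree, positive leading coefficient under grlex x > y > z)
3*x^2 + 3*y^2 + 2*z + 2

Degree: no degree-1 surface has this shape, so deg p = 2.
Symmetries: the surface is invariant under rotation about z: p = q(x² + y², z).
From the visible intercepts: it meets the z-axis at z = -1 (among the integer gridlines); it misses every integer gridline on the y-axis; the surface avoids every integer x-axis point in the box; a circular section at z = -2 has radius between 0 and 1.
Fitting integer coefficients to these (and the overall shape) gives p.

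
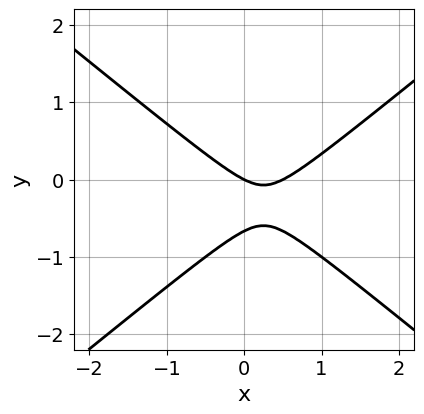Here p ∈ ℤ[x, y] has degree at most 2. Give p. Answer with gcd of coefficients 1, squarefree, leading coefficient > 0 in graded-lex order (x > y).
First, the degree is 2 — the shape is more complex than any degree-1 curve.
Then, from the visible intercepts: one y-axis crossing is at y = 0; one x-axis crossing is at x = 0.
Finally, assembling these constraints gives the stated polynomial.

2*x^2 - 3*y^2 - x - 2*y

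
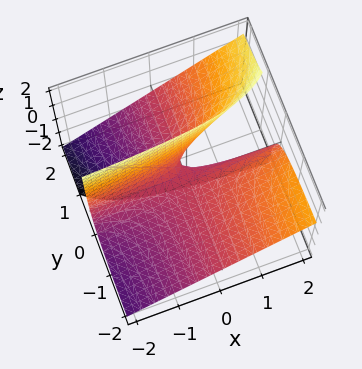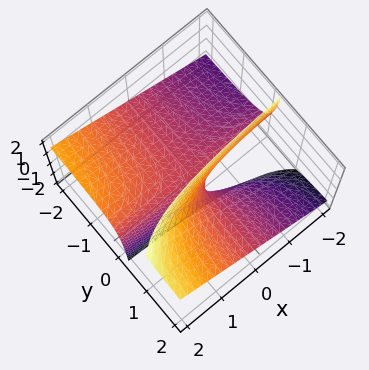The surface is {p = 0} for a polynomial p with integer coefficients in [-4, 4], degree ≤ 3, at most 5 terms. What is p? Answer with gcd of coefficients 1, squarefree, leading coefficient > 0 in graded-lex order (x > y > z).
2*x*y - 3*y*z + z

1. Degree: no degree-1 surface has this shape, so deg p = 2.
2. Checking where it meets the axes: every point of the y-axis in the box is on the surface; every point of the x-axis in the box is on the surface.
3. Assembling these constraints gives the stated polynomial.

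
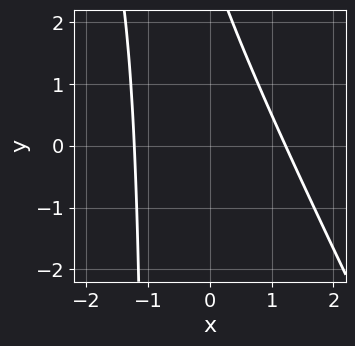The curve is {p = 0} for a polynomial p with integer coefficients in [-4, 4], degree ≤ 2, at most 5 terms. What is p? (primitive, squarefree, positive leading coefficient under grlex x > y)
deg p = 2. No degree-1 curve has this shape.
From the axis intercepts and sections: it misses every integer gridline on the y-axis.
Fitting integer coefficients to these (and the overall shape) gives p.

2*x^2 + x*y + y - 3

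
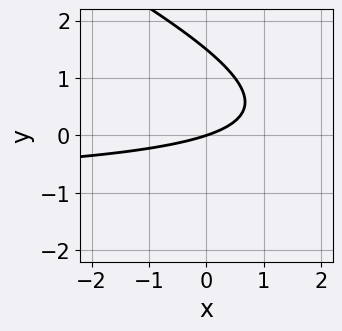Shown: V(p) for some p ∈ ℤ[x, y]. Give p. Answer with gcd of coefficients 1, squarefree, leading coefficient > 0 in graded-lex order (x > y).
x*y + 2*y^2 + x - 3*y

First, deg p = 2.
Then, observable constraints: it crosses the x-axis at the gridline x = 0; one y-axis crossing is at y = 0.
Finally, putting this together gives p.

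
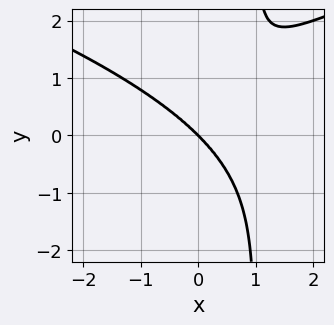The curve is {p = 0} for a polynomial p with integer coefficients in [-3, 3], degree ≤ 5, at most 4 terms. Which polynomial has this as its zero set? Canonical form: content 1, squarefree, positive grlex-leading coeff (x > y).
1. deg p = 4. No degree-3 curve has this shape.
2. Reading off the gridlines: one x-axis crossing is at x = 0; it meets the y-axis at y = 0 (among the integer gridlines).
3. These observations pin down the coefficients.

x*y^3 - x^3 - y^3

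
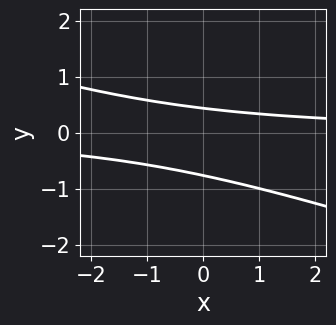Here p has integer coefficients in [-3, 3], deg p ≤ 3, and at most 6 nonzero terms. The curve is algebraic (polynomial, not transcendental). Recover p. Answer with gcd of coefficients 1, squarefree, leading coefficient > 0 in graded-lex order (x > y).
The degree is 2 — a generic line meets the curve in up to 2 points.
Observable constraints: the curve avoids every integer x-axis point in the box.
Putting this together gives p.

x*y + 3*y^2 + y - 1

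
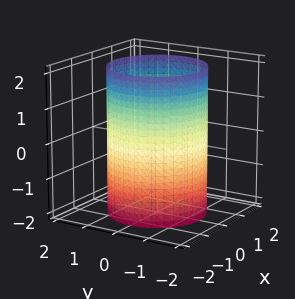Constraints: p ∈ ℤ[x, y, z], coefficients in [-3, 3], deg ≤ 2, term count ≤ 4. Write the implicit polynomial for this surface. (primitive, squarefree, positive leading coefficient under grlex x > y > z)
x^2 + y^2 - 2

(a) deg p = 2.
(b) Symmetries: rotational symmetry about the z-axis ⇒ p depends on x, y only through x² + y²; it's symmetric under z → −z, forcing even powers of z.
(c) Observable constraints: a circular section at z = 0 has radius between 1 and 2; it misses every integer gridline on the z-axis.
(d) These observations pin down the coefficients.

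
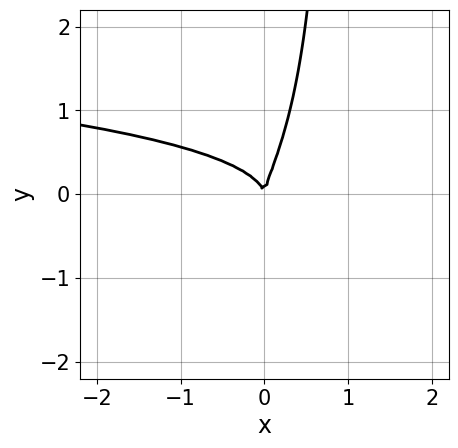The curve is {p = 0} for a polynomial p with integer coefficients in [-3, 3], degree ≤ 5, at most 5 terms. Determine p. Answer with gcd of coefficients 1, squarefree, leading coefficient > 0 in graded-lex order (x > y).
x*y^3 + 2*x*y^2 - y^3 + x^2

Degree: a generic line meets the curve in up to 4 points, so deg p = 4.
Against the integer gridlines: one x-axis crossing is at x = 0; it meets the y-axis at y = 0 (among the integer gridlines).
Matching integer coefficients to the picture gives p.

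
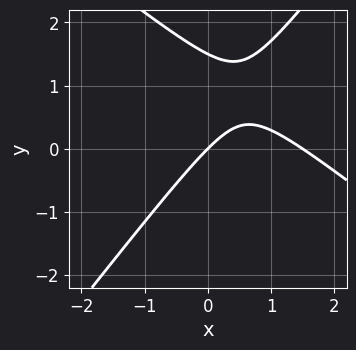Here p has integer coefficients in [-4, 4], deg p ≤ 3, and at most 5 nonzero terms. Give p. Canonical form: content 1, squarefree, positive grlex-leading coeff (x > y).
First, deg p = 2.
Next, observable constraints: it meets the x-axis at x = 0 (among the integer gridlines); one y-axis crossing is at y = 0.
Finally, these observations pin down the coefficients.

2*x^2 + x*y - 2*y^2 - 3*x + 3*y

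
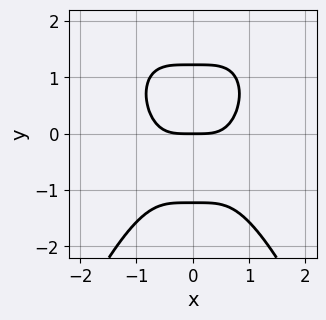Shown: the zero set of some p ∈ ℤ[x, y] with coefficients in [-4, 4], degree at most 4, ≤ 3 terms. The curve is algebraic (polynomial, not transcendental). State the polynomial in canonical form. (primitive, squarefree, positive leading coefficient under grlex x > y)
3*x^4 + 2*y^3 - 3*y

(a) Degree: the shape is more complex than any degree-3 curve, so deg p = 4.
(b) Symmetries: it's symmetric under x → −x, forcing even powers of x.
(c) From the axis intercepts and sections: it meets the x-axis at x = 0 (among the integer gridlines); one y-axis crossing is at y = 0.
(d) Solving for integer coefficients yields p as stated.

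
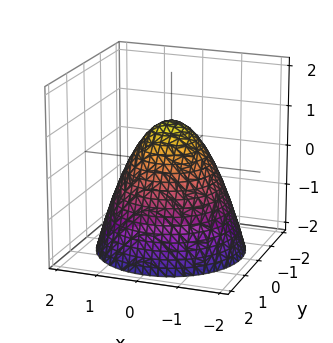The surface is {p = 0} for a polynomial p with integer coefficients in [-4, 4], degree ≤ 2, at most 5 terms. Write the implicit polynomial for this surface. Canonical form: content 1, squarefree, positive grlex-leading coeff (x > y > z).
x^2 + y^2 + z - 1

(a) deg p = 2.
(b) Symmetries: rotational symmetry about the z-axis ⇒ p depends on x, y only through x² + y².
(c) From the axis intercepts and sections: among the integer gridlines, it crosses the x-axis at x ∈ {-1, 1}; among the integer gridlines, it crosses the y-axis at y ∈ {-1, 1}; one z-axis crossing is at z = 1.
(d) The integer polynomial consistent with all of this is the stated p.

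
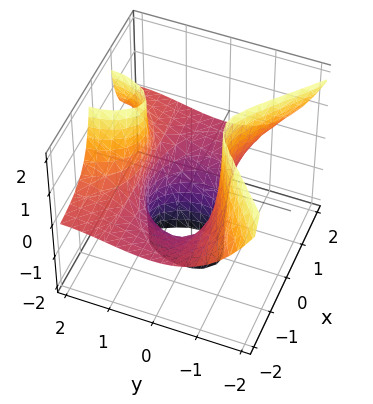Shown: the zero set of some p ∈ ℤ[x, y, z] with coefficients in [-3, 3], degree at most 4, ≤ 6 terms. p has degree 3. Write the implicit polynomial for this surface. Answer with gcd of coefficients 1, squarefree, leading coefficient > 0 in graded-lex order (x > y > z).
3*x^2*z + y^3 - 3*y^2 + 2

First, the degree is 3 — no degree-2 surface has this shape.
Then, from the axis intercepts and sections: the surface avoids every integer z-axis point in the box; one y-axis crossing is at y = 1; no x-intercept at any integer in the box.
Finally, the integer polynomial consistent with all of this is the stated p.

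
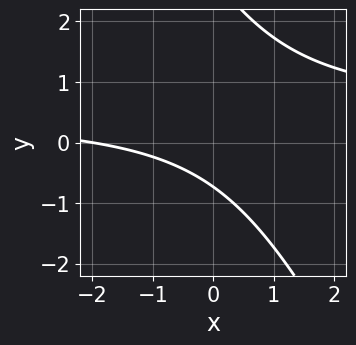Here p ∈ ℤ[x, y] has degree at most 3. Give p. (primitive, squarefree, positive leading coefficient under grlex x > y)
2*x*y + y^2 - x - 2*y - 2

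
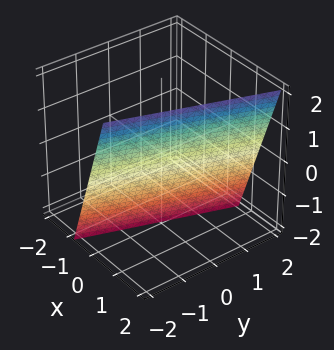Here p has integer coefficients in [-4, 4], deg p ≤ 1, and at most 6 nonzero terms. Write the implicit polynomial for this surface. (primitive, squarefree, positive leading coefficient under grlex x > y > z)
First, the degree is 1 — the surface is flat (a plane).
Next, checking where it meets the axes: one z-axis crossing is at z = -2; it crosses the y-axis at the gridline y = -2.
Finally, together with the visible shape, these determine p as stated.

3*x - y - z - 2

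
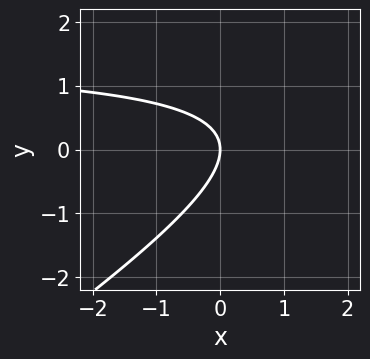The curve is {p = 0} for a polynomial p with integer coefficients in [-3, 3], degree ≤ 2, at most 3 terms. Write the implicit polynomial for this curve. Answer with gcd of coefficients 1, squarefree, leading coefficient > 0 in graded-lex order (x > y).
(a) deg p = 2.
(b) From the visible intercepts: one y-axis crossing is at y = 0; one x-axis crossing is at x = 0.
(c) The integer polynomial consistent with all of this is the stated p.

2*x*y - 3*y^2 - 3*x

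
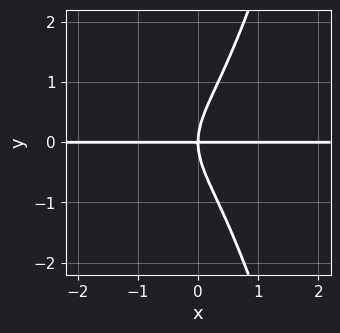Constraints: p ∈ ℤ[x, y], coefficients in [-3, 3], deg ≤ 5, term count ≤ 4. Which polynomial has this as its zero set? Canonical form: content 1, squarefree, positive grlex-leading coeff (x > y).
3*x^3*y + 2*x^2*y - y^3 + 2*x*y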